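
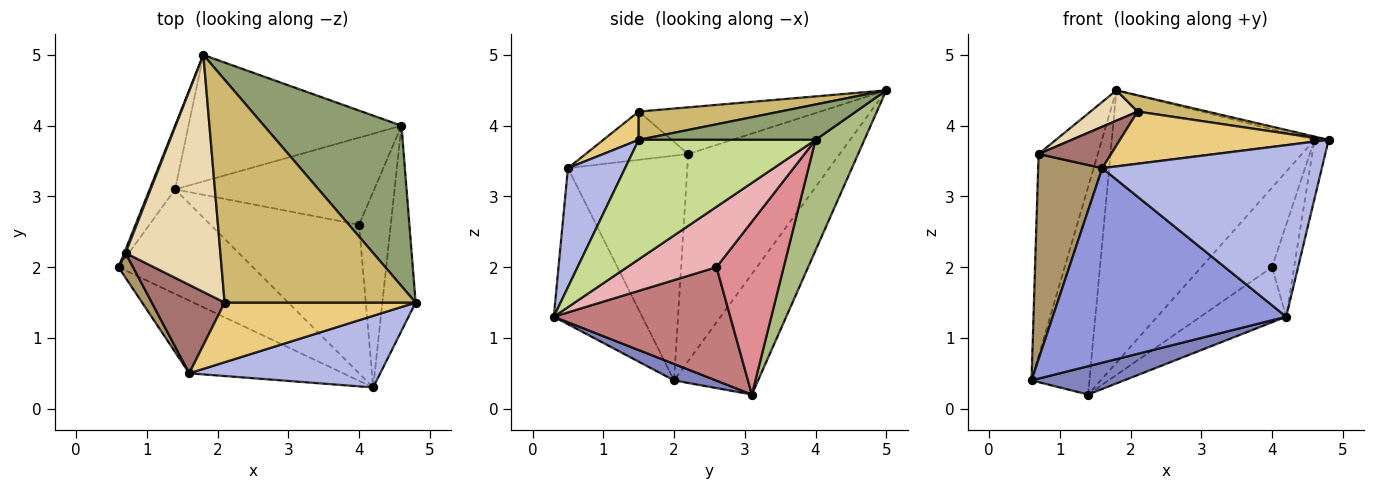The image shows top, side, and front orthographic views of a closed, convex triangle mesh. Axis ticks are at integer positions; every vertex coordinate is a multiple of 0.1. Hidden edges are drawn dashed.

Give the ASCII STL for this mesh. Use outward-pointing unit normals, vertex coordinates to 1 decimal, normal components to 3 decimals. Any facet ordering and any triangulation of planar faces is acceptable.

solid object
 facet normal -0.811 0.559 -0.171
  outer loop
   vertex 1.4 3.1 0.2
   vertex 0.6 2.0 0.4
   vertex 1.8 5.0 4.5
  endloop
 endfacet
 facet normal 0.117 -0.259 -0.959
  outer loop
   vertex 4.2 0.3 1.3
   vertex 0.6 2.0 0.4
   vertex 1.4 3.1 0.2
  endloop
 endfacet
 facet normal -0.334 -0.883 -0.330
  outer loop
   vertex 4.2 0.3 1.3
   vertex 1.6 0.5 3.4
   vertex 0.6 2.0 0.4
  endloop
 endfacet
 facet normal 0.234 -0.897 0.375
  outer loop
   vertex 4.2 0.3 1.3
   vertex 4.8 1.5 3.8
   vertex 1.6 0.5 3.4
  endloop
 endfacet
 facet normal 0.249 0.020 0.968
  outer loop
   vertex 4.6 4.0 3.8
   vertex 1.8 5.0 4.5
   vertex 4.8 1.5 3.8
  endloop
 endfacet
 facet normal 0.214 0.886 -0.411
  outer loop
   vertex 4.6 4.0 3.8
   vertex 1.4 3.1 0.2
   vertex 1.8 5.0 4.5
  endloop
 endfacet
 facet normal 0.961 0.077 -0.267
  outer loop
   vertex 4.6 4.0 3.8
   vertex 4.8 1.5 3.8
   vertex 4.2 0.3 1.3
  endloop
 endfacet
 facet normal -0.931 0.364 0.006
  outer loop
   vertex 0.7 2.2 3.6
   vertex 1.8 5.0 4.5
   vertex 0.6 2.0 0.4
  endloop
 endfacet
 facet normal -0.880 -0.472 0.057
  outer loop
   vertex 0.7 2.2 3.6
   vertex 0.6 2.0 0.4
   vertex 1.6 0.5 3.4
  endloop
 endfacet
 facet normal 0.146 -0.072 0.987
  outer loop
   vertex 2.1 1.5 4.2
   vertex 4.8 1.5 3.8
   vertex 1.8 5.0 4.5
  endloop
 endfacet
 facet normal 0.111 -0.654 0.748
  outer loop
   vertex 2.1 1.5 4.2
   vertex 1.6 0.5 3.4
   vertex 4.8 1.5 3.8
  endloop
 endfacet
 facet normal -0.439 -0.114 0.891
  outer loop
   vertex 2.1 1.5 4.2
   vertex 1.8 5.0 4.5
   vertex 0.7 2.2 3.6
  endloop
 endfacet
 facet normal -0.515 -0.364 0.776
  outer loop
   vertex 2.1 1.5 4.2
   vertex 0.7 2.2 3.6
   vertex 1.6 0.5 3.4
  endloop
 endfacet
 facet normal 0.582 0.283 -0.762
  outer loop
   vertex 4.0 2.6 2.0
   vertex 4.2 0.3 1.3
   vertex 1.4 3.1 0.2
  endloop
 endfacet
 facet normal 0.540 0.568 -0.622
  outer loop
   vertex 4.0 2.6 2.0
   vertex 1.4 3.1 0.2
   vertex 4.6 4.0 3.8
  endloop
 endfacet
 facet normal 0.865 0.213 -0.454
  outer loop
   vertex 4.0 2.6 2.0
   vertex 4.6 4.0 3.8
   vertex 4.2 0.3 1.3
  endloop
 endfacet
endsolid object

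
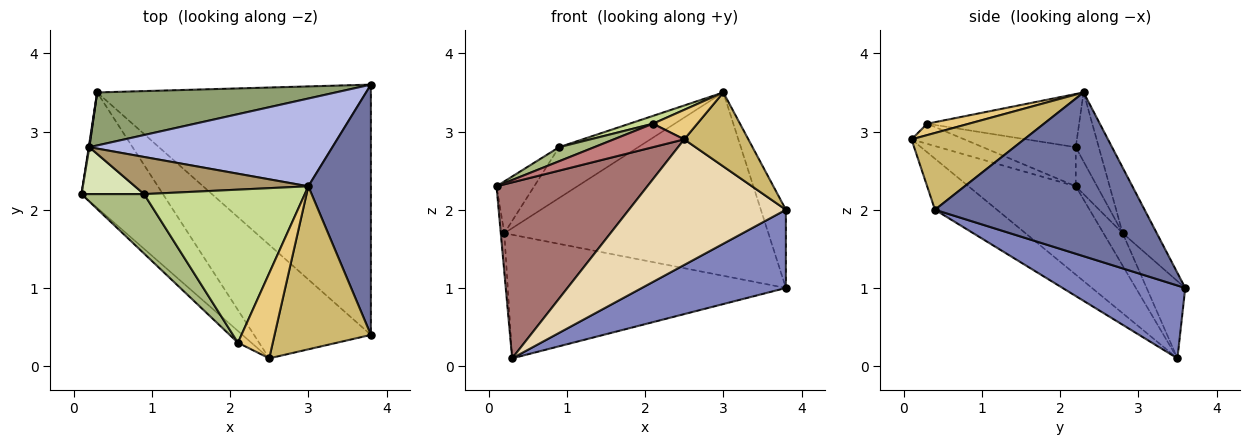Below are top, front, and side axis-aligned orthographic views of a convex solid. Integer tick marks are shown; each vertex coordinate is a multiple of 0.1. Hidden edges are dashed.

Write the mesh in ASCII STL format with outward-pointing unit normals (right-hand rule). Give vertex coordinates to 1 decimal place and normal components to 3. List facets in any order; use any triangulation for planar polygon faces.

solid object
 facet normal 0.928 0.111 0.355
  outer loop
   vertex 3.0 2.3 3.5
   vertex 3.8 0.4 2.0
   vertex 3.8 3.6 1.0
  endloop
 endfacet
 facet normal 0.246 -0.289 -0.925
  outer loop
   vertex 0.3 3.5 0.1
   vertex 3.8 3.6 1.0
   vertex 3.8 0.4 2.0
  endloop
 endfacet
 facet normal -0.983 0.182 0.018
  outer loop
   vertex 0.2 2.8 1.7
   vertex 0.3 3.5 0.1
   vertex 0.1 2.2 2.3
  endloop
 endfacet
 facet normal -0.116 0.896 0.429
  outer loop
   vertex 0.2 2.8 1.7
   vertex 3.0 2.3 3.5
   vertex 3.8 3.6 1.0
  endloop
 endfacet
 facet normal -0.127 0.912 0.391
  outer loop
   vertex 0.2 2.8 1.7
   vertex 3.8 3.6 1.0
   vertex 0.3 3.5 0.1
  endloop
 endfacet
 facet normal -0.520 -0.197 0.831
  outer loop
   vertex 0.9 2.2 2.8
   vertex 0.1 2.2 2.3
   vertex 2.1 0.3 3.1
  endloop
 endfacet
 facet normal -0.314 -0.048 0.948
  outer loop
   vertex 0.9 2.2 2.8
   vertex 2.1 0.3 3.1
   vertex 3.0 2.3 3.5
  endloop
 endfacet
 facet normal -0.387 0.683 0.619
  outer loop
   vertex 0.9 2.2 2.8
   vertex 0.2 2.8 1.7
   vertex 0.1 2.2 2.3
  endloop
 endfacet
 facet normal -0.229 0.786 0.574
  outer loop
   vertex 0.9 2.2 2.8
   vertex 3.0 2.3 3.5
   vertex 0.2 2.8 1.7
  endloop
 endfacet
 facet normal 0.587 -0.334 0.737
  outer loop
   vertex 2.5 0.1 2.9
   vertex 3.8 0.4 2.0
   vertex 3.0 2.3 3.5
  endloop
 endfacet
 facet normal 0.295 -0.313 0.903
  outer loop
   vertex 2.5 0.1 2.9
   vertex 3.0 2.3 3.5
   vertex 2.1 0.3 3.1
  endloop
 endfacet
 facet normal -0.281 -0.712 -0.644
  outer loop
   vertex 2.5 0.1 2.9
   vertex 0.3 3.5 0.1
   vertex 3.8 0.4 2.0
  endloop
 endfacet
 facet normal -0.511 -0.719 -0.471
  outer loop
   vertex 2.5 0.1 2.9
   vertex 0.1 2.2 2.3
   vertex 0.3 3.5 0.1
  endloop
 endfacet
 facet normal -0.557 -0.743 -0.371
  outer loop
   vertex 2.5 0.1 2.9
   vertex 2.1 0.3 3.1
   vertex 0.1 2.2 2.3
  endloop
 endfacet
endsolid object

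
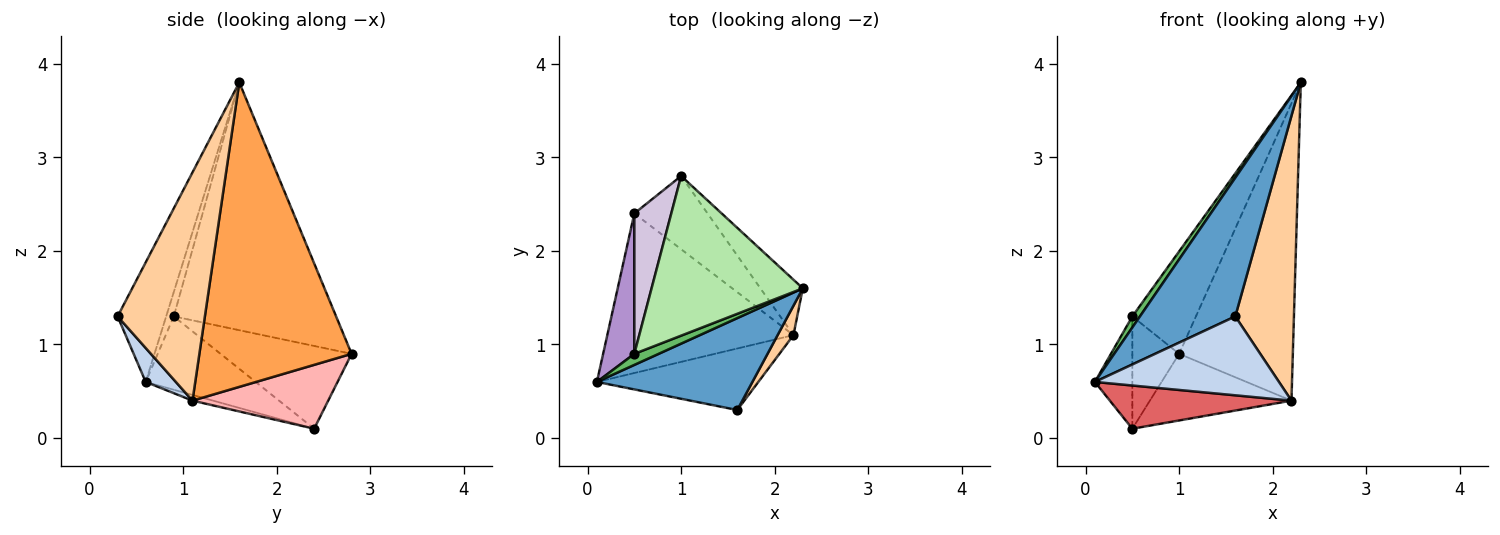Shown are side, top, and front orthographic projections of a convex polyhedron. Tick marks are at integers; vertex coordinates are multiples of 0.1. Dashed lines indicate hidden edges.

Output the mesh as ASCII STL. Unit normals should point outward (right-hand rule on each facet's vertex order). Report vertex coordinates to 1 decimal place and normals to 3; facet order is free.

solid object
 facet normal -0.391 -0.767 0.508
  outer loop
   vertex 1.6 0.3 1.3
   vertex 2.3 1.6 3.8
   vertex 0.1 0.6 0.6
  endloop
 endfacet
 facet normal 0.128 -0.782 -0.610
  outer loop
   vertex 2.2 1.1 0.4
   vertex 1.6 0.3 1.3
   vertex 0.1 0.6 0.6
  endloop
 endfacet
 facet normal 0.796 0.595 -0.111
  outer loop
   vertex 2.2 1.1 0.4
   vertex 1.0 2.8 0.9
   vertex 2.3 1.6 3.8
  endloop
 endfacet
 facet normal 0.829 -0.557 0.058
  outer loop
   vertex 2.2 1.1 0.4
   vertex 2.3 1.6 3.8
   vertex 1.6 0.3 1.3
  endloop
 endfacet
 facet normal -0.577 -0.577 0.577
  outer loop
   vertex 0.5 0.9 1.3
   vertex 0.1 0.6 0.6
   vertex 2.3 1.6 3.8
  endloop
 endfacet
 facet normal -0.810 0.317 0.494
  outer loop
   vertex 0.5 0.9 1.3
   vertex 2.3 1.6 3.8
   vertex 1.0 2.8 0.9
  endloop
 endfacet
 facet normal -0.030 -0.261 -0.965
  outer loop
   vertex 0.5 2.4 0.1
   vertex 2.2 1.1 0.4
   vertex 0.1 0.6 0.6
  endloop
 endfacet
 facet normal 0.542 0.565 -0.622
  outer loop
   vertex 0.5 2.4 0.1
   vertex 1.0 2.8 0.9
   vertex 2.2 1.1 0.4
  endloop
 endfacet
 facet normal -0.878 0.299 0.374
  outer loop
   vertex 0.5 2.4 0.1
   vertex 0.1 0.6 0.6
   vertex 0.5 0.9 1.3
  endloop
 endfacet
 facet normal -0.868 0.310 0.388
  outer loop
   vertex 0.5 2.4 0.1
   vertex 0.5 0.9 1.3
   vertex 1.0 2.8 0.9
  endloop
 endfacet
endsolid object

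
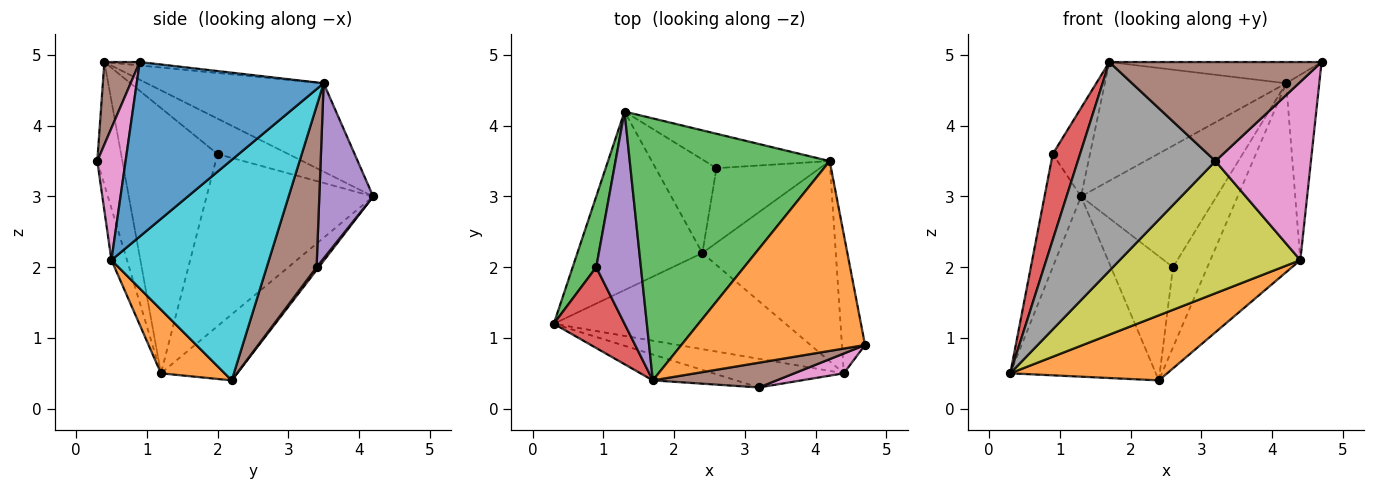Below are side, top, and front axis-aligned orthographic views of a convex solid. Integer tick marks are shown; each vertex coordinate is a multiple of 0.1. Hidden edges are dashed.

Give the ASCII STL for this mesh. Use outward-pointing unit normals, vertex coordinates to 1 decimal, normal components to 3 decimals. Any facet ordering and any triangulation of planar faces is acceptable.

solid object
 facet normal -0.348 0.666 -0.660
  outer loop
   vertex 2.4 2.2 0.4
   vertex 0.3 1.2 0.5
   vertex 1.3 4.2 3.0
  endloop
 endfacet
 facet normal 0.222 -0.547 -0.808
  outer loop
   vertex 4.4 0.5 2.1
   vertex 0.3 1.2 0.5
   vertex 2.4 2.2 0.4
  endloop
 endfacet
 facet normal -0.968 0.212 0.133
  outer loop
   vertex 0.9 2.0 3.6
   vertex 1.3 4.2 3.0
   vertex 0.3 1.2 0.5
  endloop
 endfacet
 facet normal -0.932 -0.264 0.249
  outer loop
   vertex 0.9 2.0 3.6
   vertex 0.3 1.2 0.5
   vertex 1.7 0.4 4.9
  endloop
 endfacet
 facet normal -0.590 0.311 0.745
  outer loop
   vertex 0.9 2.0 3.6
   vertex 1.7 0.4 4.9
   vertex 1.3 4.2 3.0
  endloop
 endfacet
 facet normal 0.160 -0.958 0.239
  outer loop
   vertex 3.2 0.3 3.5
   vertex 4.7 0.9 4.9
   vertex 1.7 0.4 4.9
  endloop
 endfacet
 facet normal 0.282 -0.953 0.106
  outer loop
   vertex 3.2 0.3 3.5
   vertex 4.4 0.5 2.1
   vertex 4.7 0.9 4.9
  endloop
 endfacet
 facet normal -0.178 -0.977 -0.121
  outer loop
   vertex 3.2 0.3 3.5
   vertex 1.7 0.4 4.9
   vertex 0.3 1.2 0.5
  endloop
 endfacet
 facet normal -0.084 -0.974 -0.211
  outer loop
   vertex 3.2 0.3 3.5
   vertex 0.3 1.2 0.5
   vertex 4.4 0.5 2.1
  endloop
 endfacet
 facet normal 0.769 0.439 -0.465
  outer loop
   vertex 4.2 3.5 4.6
   vertex 4.4 0.5 2.1
   vertex 2.4 2.2 0.4
  endloop
 endfacet
 facet normal 0.976 0.173 -0.129
  outer loop
   vertex 4.2 3.5 4.6
   vertex 4.7 0.9 4.9
   vertex 4.4 0.5 2.1
  endloop
 endfacet
 facet normal -0.019 0.111 0.994
  outer loop
   vertex 4.2 3.5 4.6
   vertex 1.7 0.4 4.9
   vertex 4.7 0.9 4.9
  endloop
 endfacet
 facet normal -0.374 0.383 0.845
  outer loop
   vertex 4.2 3.5 4.6
   vertex 1.3 4.2 3.0
   vertex 1.7 0.4 4.9
  endloop
 endfacet
 facet normal 0.028 0.798 -0.602
  outer loop
   vertex 2.6 3.4 2.0
   vertex 2.4 2.2 0.4
   vertex 1.3 4.2 3.0
  endloop
 endfacet
 facet normal 0.357 0.899 -0.254
  outer loop
   vertex 2.6 3.4 2.0
   vertex 1.3 4.2 3.0
   vertex 4.2 3.5 4.6
  endloop
 endfacet
 facet normal 0.728 0.502 -0.467
  outer loop
   vertex 2.6 3.4 2.0
   vertex 4.2 3.5 4.6
   vertex 2.4 2.2 0.4
  endloop
 endfacet
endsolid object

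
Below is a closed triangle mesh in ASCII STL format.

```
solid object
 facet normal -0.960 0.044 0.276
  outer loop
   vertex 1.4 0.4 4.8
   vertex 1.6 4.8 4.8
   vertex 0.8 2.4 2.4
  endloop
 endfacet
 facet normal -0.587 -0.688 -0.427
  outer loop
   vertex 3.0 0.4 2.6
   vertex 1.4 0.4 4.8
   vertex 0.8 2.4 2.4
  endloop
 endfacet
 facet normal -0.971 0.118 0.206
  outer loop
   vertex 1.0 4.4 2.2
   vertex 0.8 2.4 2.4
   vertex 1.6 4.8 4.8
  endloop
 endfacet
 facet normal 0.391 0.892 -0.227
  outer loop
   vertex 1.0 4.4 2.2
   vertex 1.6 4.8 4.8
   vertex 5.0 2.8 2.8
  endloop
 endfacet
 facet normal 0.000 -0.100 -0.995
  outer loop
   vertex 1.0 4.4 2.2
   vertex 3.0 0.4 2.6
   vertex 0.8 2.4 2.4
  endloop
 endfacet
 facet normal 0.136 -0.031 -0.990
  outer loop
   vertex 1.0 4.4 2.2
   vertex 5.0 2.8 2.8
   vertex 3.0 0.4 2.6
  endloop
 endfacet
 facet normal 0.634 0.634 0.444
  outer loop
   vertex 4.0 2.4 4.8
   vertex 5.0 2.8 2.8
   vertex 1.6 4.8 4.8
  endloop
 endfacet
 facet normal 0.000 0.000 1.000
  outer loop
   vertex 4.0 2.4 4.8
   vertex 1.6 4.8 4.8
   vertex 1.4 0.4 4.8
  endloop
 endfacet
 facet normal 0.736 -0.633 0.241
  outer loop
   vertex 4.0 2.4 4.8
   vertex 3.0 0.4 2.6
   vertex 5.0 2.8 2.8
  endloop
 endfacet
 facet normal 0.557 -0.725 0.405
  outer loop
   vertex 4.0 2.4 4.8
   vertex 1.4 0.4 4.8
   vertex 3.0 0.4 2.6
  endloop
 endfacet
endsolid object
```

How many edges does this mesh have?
15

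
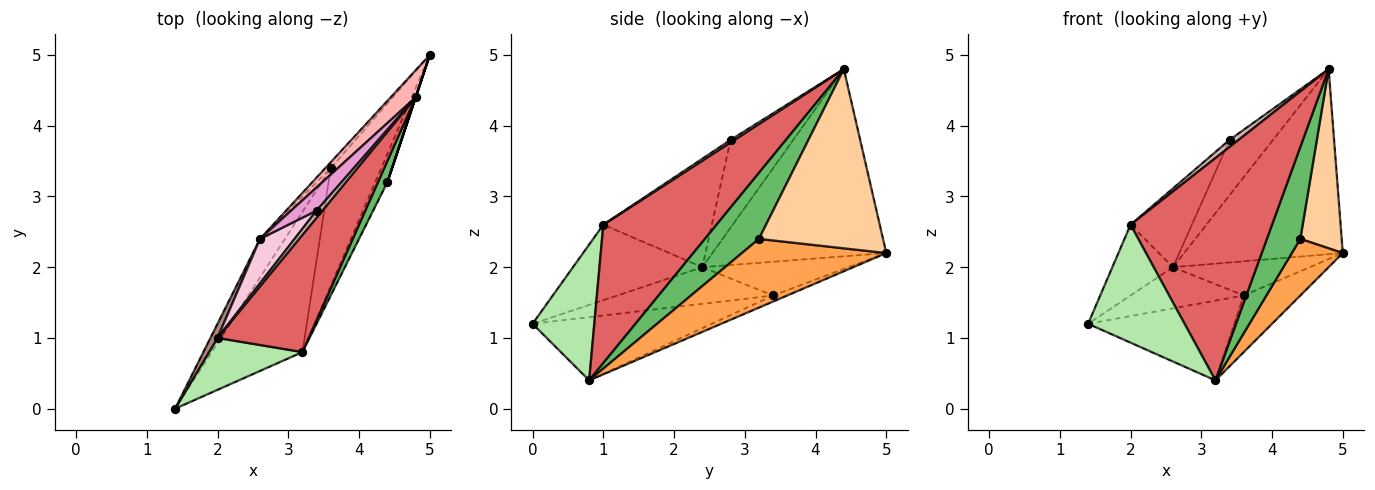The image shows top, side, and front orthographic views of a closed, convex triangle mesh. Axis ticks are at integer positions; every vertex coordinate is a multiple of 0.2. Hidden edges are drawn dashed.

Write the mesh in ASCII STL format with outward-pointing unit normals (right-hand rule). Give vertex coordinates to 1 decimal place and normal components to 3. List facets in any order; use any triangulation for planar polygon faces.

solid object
 facet normal -0.518 0.423 -0.743
  outer loop
   vertex 3.6 3.4 1.6
   vertex 3.2 0.8 0.4
   vertex 1.4 0.0 1.2
  endloop
 endfacet
 facet normal -0.108 0.430 -0.896
  outer loop
   vertex 3.6 3.4 1.6
   vertex 5.0 5.0 2.2
   vertex 3.2 0.8 0.4
  endloop
 endfacet
 facet normal 0.930 -0.328 -0.164
  outer loop
   vertex 4.4 3.2 2.4
   vertex 3.2 0.8 0.4
   vertex 5.0 5.0 2.2
  endloop
 endfacet
 facet normal 0.949 -0.316 0.000
  outer loop
   vertex 4.4 3.2 2.4
   vertex 5.0 5.0 2.2
   vertex 4.8 4.4 4.8
  endloop
 endfacet
 facet normal 0.844 -0.523 0.121
  outer loop
   vertex 4.4 3.2 2.4
   vertex 4.8 4.4 4.8
   vertex 3.2 0.8 0.4
  endloop
 endfacet
 facet normal 0.505 -0.790 0.348
  outer loop
   vertex 2.0 1.0 2.6
   vertex 1.4 0.0 1.2
   vertex 3.2 0.8 0.4
  endloop
 endfacet
 facet normal 0.578 -0.722 0.381
  outer loop
   vertex 2.0 1.0 2.6
   vertex 3.2 0.8 0.4
   vertex 4.8 4.4 4.8
  endloop
 endfacet
 facet normal -0.735 0.671 0.098
  outer loop
   vertex 2.6 2.4 2.0
   vertex 4.8 4.4 4.8
   vertex 5.0 5.0 2.2
  endloop
 endfacet
 facet normal -0.725 0.678 -0.117
  outer loop
   vertex 2.6 2.4 2.0
   vertex 5.0 5.0 2.2
   vertex 3.6 3.4 1.6
  endloop
 endfacet
 facet normal -0.708 0.515 -0.483
  outer loop
   vertex 2.6 2.4 2.0
   vertex 3.6 3.4 1.6
   vertex 1.4 0.0 1.2
  endloop
 endfacet
 facet normal -0.902 0.423 0.085
  outer loop
   vertex 2.6 2.4 2.0
   vertex 1.4 0.0 1.2
   vertex 2.0 1.0 2.6
  endloop
 endfacet
 facet normal 0.290 -0.677 0.677
  outer loop
   vertex 3.4 2.8 3.8
   vertex 2.0 1.0 2.6
   vertex 4.8 4.4 4.8
  endloop
 endfacet
 facet normal -0.799 0.554 0.232
  outer loop
   vertex 3.4 2.8 3.8
   vertex 4.8 4.4 4.8
   vertex 2.6 2.4 2.0
  endloop
 endfacet
 facet normal -0.839 0.474 0.267
  outer loop
   vertex 3.4 2.8 3.8
   vertex 2.6 2.4 2.0
   vertex 2.0 1.0 2.6
  endloop
 endfacet
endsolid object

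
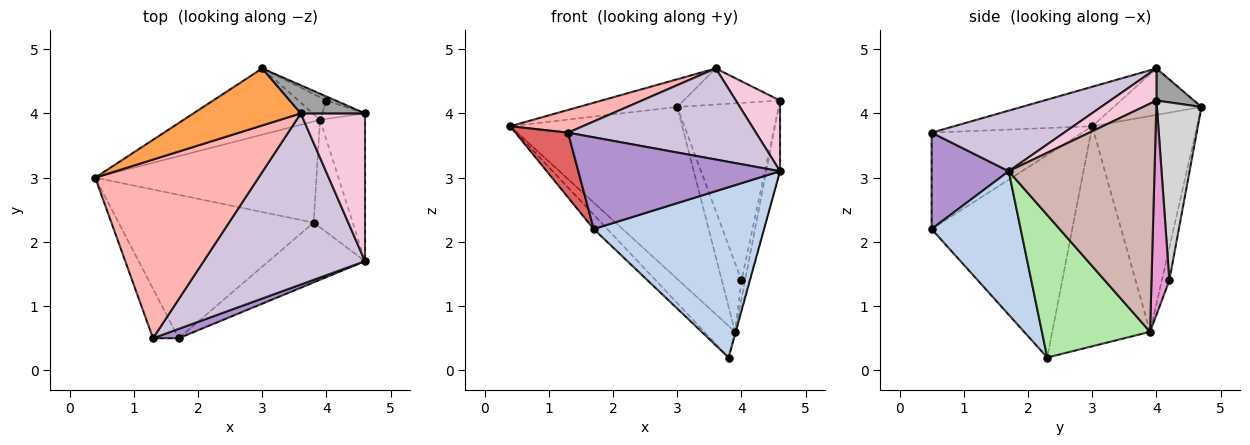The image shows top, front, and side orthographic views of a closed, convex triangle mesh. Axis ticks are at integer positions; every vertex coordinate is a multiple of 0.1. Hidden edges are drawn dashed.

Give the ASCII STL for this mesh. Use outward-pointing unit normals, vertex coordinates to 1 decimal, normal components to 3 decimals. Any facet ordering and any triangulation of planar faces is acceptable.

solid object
 facet normal -0.719 0.069 -0.692
  outer loop
   vertex 1.7 0.5 2.2
   vertex 0.4 3.0 3.8
   vertex 3.8 2.3 0.2
  endloop
 endfacet
 facet normal 0.442 -0.846 -0.297
  outer loop
   vertex 1.7 0.5 2.2
   vertex 3.8 2.3 0.2
   vertex 4.6 1.7 3.1
  endloop
 endfacet
 facet normal -0.363 0.407 0.838
  outer loop
   vertex 3.6 4.0 4.7
   vertex 3.0 4.7 4.1
   vertex 0.4 3.0 3.8
  endloop
 endfacet
 facet normal -0.494 0.811 -0.313
  outer loop
   vertex 3.9 3.9 0.6
   vertex 0.4 3.0 3.8
   vertex 3.0 4.7 4.1
  endloop
 endfacet
 facet normal -0.689 0.216 -0.692
  outer loop
   vertex 3.9 3.9 0.6
   vertex 3.8 2.3 0.2
   vertex 0.4 3.0 3.8
  endloop
 endfacet
 facet normal 0.964 0.006 -0.265
  outer loop
   vertex 3.9 3.9 0.6
   vertex 4.6 1.7 3.1
   vertex 3.8 2.3 0.2
  endloop
 endfacet
 facet normal -0.915 -0.320 -0.244
  outer loop
   vertex 1.3 0.5 3.7
   vertex 0.4 3.0 3.8
   vertex 1.7 0.5 2.2
  endloop
 endfacet
 facet normal -0.233 -0.122 0.965
  outer loop
   vertex 1.3 0.5 3.7
   vertex 3.6 4.0 4.7
   vertex 0.4 3.0 3.8
  endloop
 endfacet
 facet normal 0.355 -0.930 0.095
  outer loop
   vertex 1.3 0.5 3.7
   vertex 1.7 0.5 2.2
   vertex 4.6 1.7 3.1
  endloop
 endfacet
 facet normal 0.315 -0.446 0.838
  outer loop
   vertex 1.3 0.5 3.7
   vertex 4.6 1.7 3.1
   vertex 3.6 4.0 4.7
  endloop
 endfacet
 facet normal -0.342 0.893 -0.292
  outer loop
   vertex 4.0 4.2 1.4
   vertex 3.9 3.9 0.6
   vertex 3.0 4.7 4.1
  endloop
 endfacet
 facet normal 0.977 0.092 -0.193
  outer loop
   vertex 4.6 4.0 4.2
   vertex 4.6 1.7 3.1
   vertex 3.9 3.9 0.6
  endloop
 endfacet
 facet normal 0.962 0.192 -0.192
  outer loop
   vertex 4.6 4.0 4.2
   vertex 3.9 3.9 0.6
   vertex 4.0 4.2 1.4
  endloop
 endfacet
 facet normal 0.411 -0.393 0.822
  outer loop
   vertex 4.6 4.0 4.2
   vertex 3.6 4.0 4.7
   vertex 4.6 1.7 3.1
  endloop
 endfacet
 facet normal 0.293 0.755 0.587
  outer loop
   vertex 4.6 4.0 4.2
   vertex 3.0 4.7 4.1
   vertex 3.6 4.0 4.7
  endloop
 endfacet
 facet normal 0.402 0.915 -0.021
  outer loop
   vertex 4.6 4.0 4.2
   vertex 4.0 4.2 1.4
   vertex 3.0 4.7 4.1
  endloop
 endfacet
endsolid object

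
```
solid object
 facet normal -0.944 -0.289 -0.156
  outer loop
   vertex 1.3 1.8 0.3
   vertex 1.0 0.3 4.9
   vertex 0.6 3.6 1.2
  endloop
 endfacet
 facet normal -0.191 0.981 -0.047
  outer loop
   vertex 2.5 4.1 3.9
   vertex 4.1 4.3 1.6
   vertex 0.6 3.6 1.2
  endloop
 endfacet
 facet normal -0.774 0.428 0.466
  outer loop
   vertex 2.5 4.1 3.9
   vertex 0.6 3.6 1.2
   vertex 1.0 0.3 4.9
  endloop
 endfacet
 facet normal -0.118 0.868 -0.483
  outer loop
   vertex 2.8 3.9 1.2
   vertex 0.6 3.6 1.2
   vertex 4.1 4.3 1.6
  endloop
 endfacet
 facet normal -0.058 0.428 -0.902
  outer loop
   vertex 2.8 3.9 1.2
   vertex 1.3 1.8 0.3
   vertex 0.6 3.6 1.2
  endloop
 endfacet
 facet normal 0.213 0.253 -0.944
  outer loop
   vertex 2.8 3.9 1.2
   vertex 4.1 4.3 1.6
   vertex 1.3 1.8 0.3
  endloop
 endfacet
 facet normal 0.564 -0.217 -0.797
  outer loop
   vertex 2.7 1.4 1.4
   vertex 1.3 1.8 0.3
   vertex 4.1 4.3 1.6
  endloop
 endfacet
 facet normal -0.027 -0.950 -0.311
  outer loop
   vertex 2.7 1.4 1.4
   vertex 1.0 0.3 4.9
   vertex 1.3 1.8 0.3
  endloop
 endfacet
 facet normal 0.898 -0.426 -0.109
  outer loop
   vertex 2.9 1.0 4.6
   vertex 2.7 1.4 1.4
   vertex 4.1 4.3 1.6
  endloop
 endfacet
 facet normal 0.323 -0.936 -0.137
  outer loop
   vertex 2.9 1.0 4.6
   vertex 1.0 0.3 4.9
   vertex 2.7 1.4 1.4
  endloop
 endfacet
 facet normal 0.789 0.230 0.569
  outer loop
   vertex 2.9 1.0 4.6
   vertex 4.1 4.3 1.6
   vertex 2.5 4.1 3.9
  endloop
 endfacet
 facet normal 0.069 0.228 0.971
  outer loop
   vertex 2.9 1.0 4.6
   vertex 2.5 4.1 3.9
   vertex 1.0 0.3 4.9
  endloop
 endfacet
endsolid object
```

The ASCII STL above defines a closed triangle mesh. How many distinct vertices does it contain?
8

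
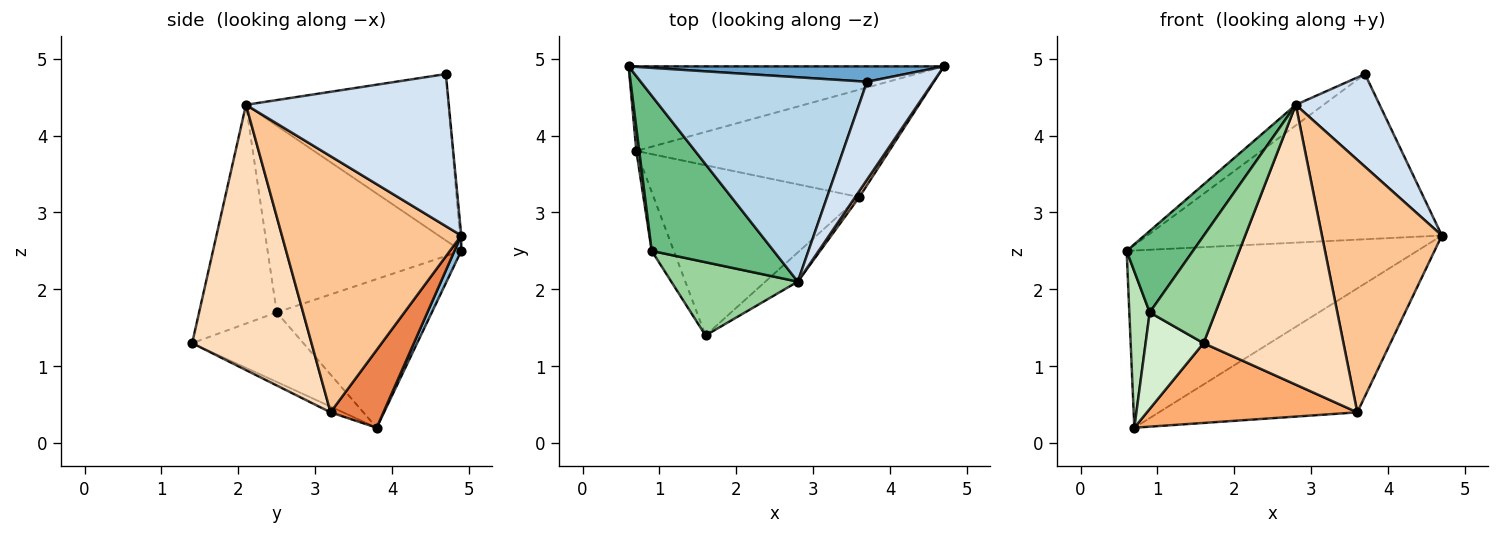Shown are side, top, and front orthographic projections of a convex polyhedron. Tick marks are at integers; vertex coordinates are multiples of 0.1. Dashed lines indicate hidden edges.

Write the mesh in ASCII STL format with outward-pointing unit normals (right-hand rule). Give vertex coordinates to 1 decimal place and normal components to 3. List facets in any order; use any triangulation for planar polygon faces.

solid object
 facet normal -0.005 0.996 0.093
  outer loop
   vertex 3.7 4.7 4.8
   vertex 4.7 4.9 2.7
   vertex 0.6 4.9 2.5
  endloop
 endfacet
 facet normal 0.021 0.902 -0.431
  outer loop
   vertex 0.7 3.8 0.2
   vertex 0.6 4.9 2.5
   vertex 4.7 4.9 2.7
  endloop
 endfacet
 facet normal -0.591 0.081 0.803
  outer loop
   vertex 2.8 2.1 4.4
   vertex 3.7 4.7 4.8
   vertex 0.6 4.9 2.5
  endloop
 endfacet
 facet normal 0.857 -0.354 0.374
  outer loop
   vertex 2.8 2.1 4.4
   vertex 4.7 4.9 2.7
   vertex 3.7 4.7 4.8
  endloop
 endfacet
 facet normal 0.198 0.741 -0.642
  outer loop
   vertex 3.6 3.2 0.4
   vertex 0.7 3.8 0.2
   vertex 4.7 4.9 2.7
  endloop
 endfacet
 facet normal -0.025 -0.424 -0.905
  outer loop
   vertex 3.6 3.2 0.4
   vertex 1.6 1.4 1.3
   vertex 0.7 3.8 0.2
  endloop
 endfacet
 facet normal 0.831 -0.556 0.013
  outer loop
   vertex 3.6 3.2 0.4
   vertex 4.7 4.9 2.7
   vertex 2.8 2.1 4.4
  endloop
 endfacet
 facet normal 0.647 -0.758 -0.079
  outer loop
   vertex 3.6 3.2 0.4
   vertex 2.8 2.1 4.4
   vertex 1.6 1.4 1.3
  endloop
 endfacet
 facet normal -0.805 -0.276 0.526
  outer loop
   vertex 0.9 2.5 1.7
   vertex 2.8 2.1 4.4
   vertex 0.6 4.9 2.5
  endloop
 endfacet
 facet normal -0.698 -0.591 0.404
  outer loop
   vertex 0.9 2.5 1.7
   vertex 1.6 1.4 1.3
   vertex 2.8 2.1 4.4
  endloop
 endfacet
 facet normal -0.991 -0.130 0.019
  outer loop
   vertex 0.9 2.5 1.7
   vertex 0.6 4.9 2.5
   vertex 0.7 3.8 0.2
  endloop
 endfacet
 facet normal -0.854 -0.445 -0.271
  outer loop
   vertex 0.9 2.5 1.7
   vertex 0.7 3.8 0.2
   vertex 1.6 1.4 1.3
  endloop
 endfacet
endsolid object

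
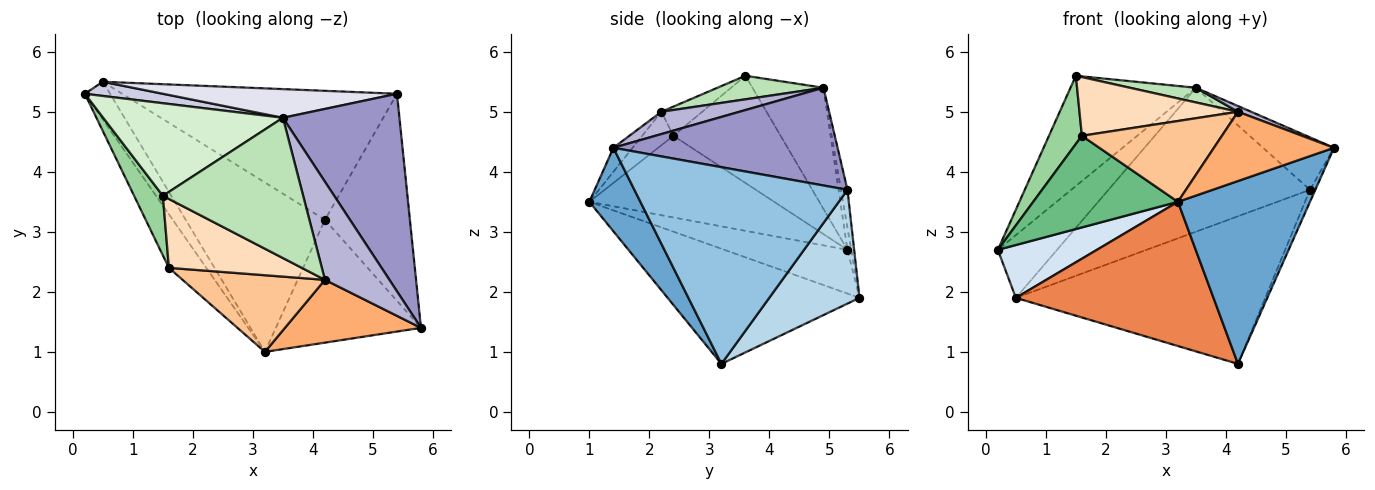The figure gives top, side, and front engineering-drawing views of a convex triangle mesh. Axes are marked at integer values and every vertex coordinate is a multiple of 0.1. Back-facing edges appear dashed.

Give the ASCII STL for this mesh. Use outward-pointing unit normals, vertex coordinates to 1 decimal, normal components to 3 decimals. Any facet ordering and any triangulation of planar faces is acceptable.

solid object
 facet normal 0.305 -0.790 -0.531
  outer loop
   vertex 4.2 3.2 0.8
   vertex 5.8 1.4 4.4
   vertex 3.2 1.0 3.5
  endloop
 endfacet
 facet normal 0.918 0.023 -0.396
  outer loop
   vertex 5.4 5.3 3.7
   vertex 5.8 1.4 4.4
   vertex 4.2 3.2 0.8
  endloop
 endfacet
 facet normal 0.263 0.727 -0.635
  outer loop
   vertex 0.5 5.5 1.9
   vertex 5.4 5.3 3.7
   vertex 4.2 3.2 0.8
  endloop
 endfacet
 facet normal -0.711 -0.572 -0.410
  outer loop
   vertex 0.5 5.5 1.9
   vertex 3.2 1.0 3.5
   vertex 0.2 5.3 2.7
  endloop
 endfacet
 facet normal -0.533 -0.549 -0.644
  outer loop
   vertex 0.5 5.5 1.9
   vertex 4.2 3.2 0.8
   vertex 3.2 1.0 3.5
  endloop
 endfacet
 facet normal -0.118 -0.736 0.667
  outer loop
   vertex 4.2 2.2 5.0
   vertex 3.2 1.0 3.5
   vertex 5.8 1.4 4.4
  endloop
 endfacet
 facet normal -0.160 -0.716 0.679
  outer loop
   vertex 1.6 2.4 4.6
   vertex 3.2 1.0 3.5
   vertex 4.2 2.2 5.0
  endloop
 endfacet
 facet normal -0.165 -0.640 0.751
  outer loop
   vertex 1.6 2.4 4.6
   vertex 4.2 2.2 5.0
   vertex 1.5 3.6 5.6
  endloop
 endfacet
 facet normal -0.741 -0.580 -0.339
  outer loop
   vertex 1.6 2.4 4.6
   vertex 0.2 5.3 2.7
   vertex 3.2 1.0 3.5
  endloop
 endfacet
 facet normal -0.926 -0.284 0.248
  outer loop
   vertex 1.6 2.4 4.6
   vertex 1.5 3.6 5.6
   vertex 0.2 5.3 2.7
  endloop
 endfacet
 facet normal 0.165 -0.103 0.981
  outer loop
   vertex 3.5 4.9 5.4
   vertex 1.5 3.6 5.6
   vertex 4.2 2.2 5.0
  endloop
 endfacet
 facet normal -0.398 0.703 0.590
  outer loop
   vertex 3.5 4.9 5.4
   vertex 0.2 5.3 2.7
   vertex 1.5 3.6 5.6
  endloop
 endfacet
 facet normal 0.630 0.199 0.751
  outer loop
   vertex 3.5 4.9 5.4
   vertex 5.8 1.4 4.4
   vertex 5.4 5.3 3.7
  endloop
 endfacet
 facet normal 0.326 -0.055 0.944
  outer loop
   vertex 3.5 4.9 5.4
   vertex 4.2 2.2 5.0
   vertex 5.8 1.4 4.4
  endloop
 endfacet
 facet normal -0.062 0.974 0.220
  outer loop
   vertex 3.5 4.9 5.4
   vertex 0.5 5.5 1.9
   vertex 0.2 5.3 2.7
  endloop
 endfacet
 facet normal -0.032 0.980 0.195
  outer loop
   vertex 3.5 4.9 5.4
   vertex 5.4 5.3 3.7
   vertex 0.5 5.5 1.9
  endloop
 endfacet
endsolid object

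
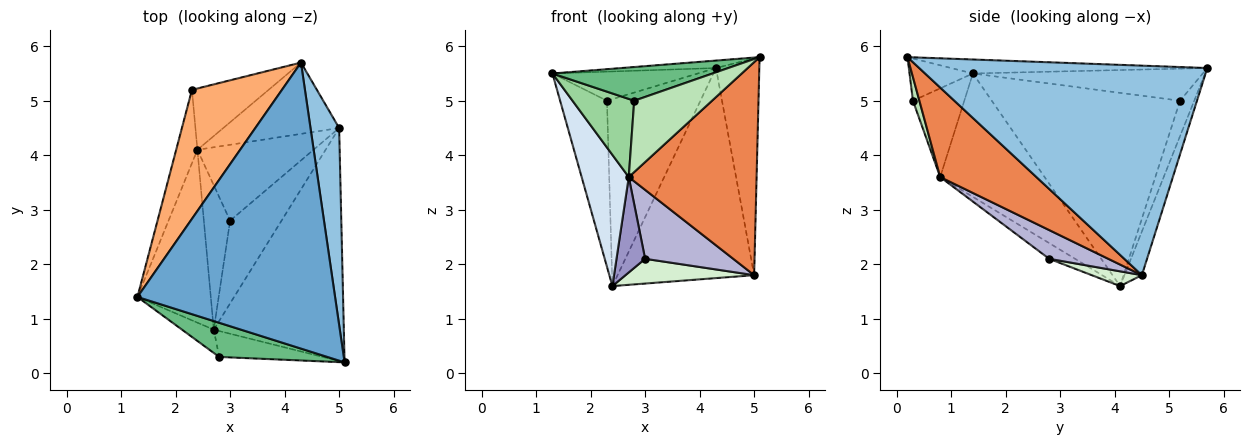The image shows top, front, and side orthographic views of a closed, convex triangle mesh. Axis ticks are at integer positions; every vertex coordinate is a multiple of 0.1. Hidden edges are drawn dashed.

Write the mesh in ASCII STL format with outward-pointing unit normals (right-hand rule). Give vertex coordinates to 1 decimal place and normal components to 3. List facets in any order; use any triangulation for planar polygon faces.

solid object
 facet normal -0.071 0.026 0.997
  outer loop
   vertex 4.3 5.7 5.6
   vertex 1.3 1.4 5.5
   vertex 5.1 0.2 5.8
  endloop
 endfacet
 facet normal 0.980 0.147 0.134
  outer loop
   vertex 5.0 4.5 1.8
   vertex 4.3 5.7 5.6
   vertex 5.1 0.2 5.8
  endloop
 endfacet
 facet normal -0.120 0.940 -0.319
  outer loop
   vertex 5.0 4.5 1.8
   vertex 2.4 4.1 1.6
   vertex 4.3 5.7 5.6
  endloop
 endfacet
 facet normal -0.801 -0.362 -0.476
  outer loop
   vertex 2.7 0.8 3.6
   vertex 1.3 1.4 5.5
   vertex 2.4 4.1 1.6
  endloop
 endfacet
 facet normal 0.453 -0.602 -0.658
  outer loop
   vertex 2.7 0.8 3.6
   vertex 5.0 4.5 1.8
   vertex 5.1 0.2 5.8
  endloop
 endfacet
 facet normal -0.328 0.208 0.921
  outer loop
   vertex 2.3 5.2 5.0
   vertex 1.3 1.4 5.5
   vertex 4.3 5.7 5.6
  endloop
 endfacet
 facet normal -0.965 0.240 -0.106
  outer loop
   vertex 2.3 5.2 5.0
   vertex 2.4 4.1 1.6
   vertex 1.3 1.4 5.5
  endloop
 endfacet
 facet normal -0.143 0.940 -0.308
  outer loop
   vertex 2.3 5.2 5.0
   vertex 4.3 5.7 5.6
   vertex 2.4 4.1 1.6
  endloop
 endfacet
 facet normal -0.268 -0.677 0.686
  outer loop
   vertex 2.8 0.3 5.0
   vertex 5.1 0.2 5.8
   vertex 1.3 1.4 5.5
  endloop
 endfacet
 facet normal -0.624 -0.749 -0.223
  outer loop
   vertex 2.8 0.3 5.0
   vertex 1.3 1.4 5.5
   vertex 2.7 0.8 3.6
  endloop
 endfacet
 facet normal 0.078 -0.937 -0.340
  outer loop
   vertex 2.8 0.3 5.0
   vertex 2.7 0.8 3.6
   vertex 5.1 0.2 5.8
  endloop
 endfacet
 facet normal 0.120 -0.308 -0.944
  outer loop
   vertex 3.0 2.8 2.1
   vertex 2.4 4.1 1.6
   vertex 5.0 4.5 1.8
  endloop
 endfacet
 facet normal -0.446 -0.493 -0.747
  outer loop
   vertex 3.0 2.8 2.1
   vertex 2.7 0.8 3.6
   vertex 2.4 4.1 1.6
  endloop
 endfacet
 facet normal 0.394 -0.589 -0.706
  outer loop
   vertex 3.0 2.8 2.1
   vertex 5.0 4.5 1.8
   vertex 2.7 0.8 3.6
  endloop
 endfacet
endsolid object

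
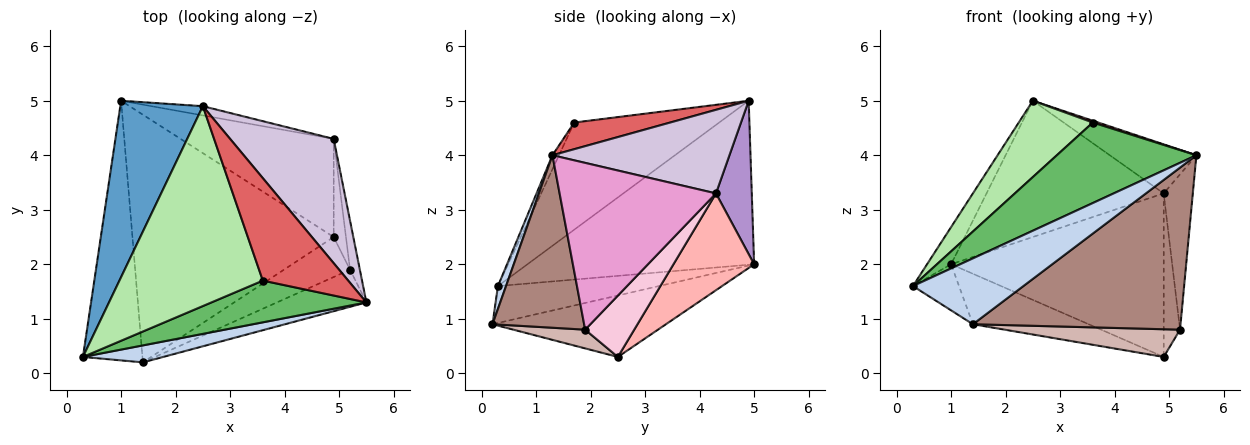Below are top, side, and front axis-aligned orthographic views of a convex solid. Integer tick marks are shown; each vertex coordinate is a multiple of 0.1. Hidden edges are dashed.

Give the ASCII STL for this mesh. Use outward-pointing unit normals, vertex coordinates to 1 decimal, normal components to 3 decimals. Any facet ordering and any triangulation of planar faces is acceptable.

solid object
 facet normal -0.889 0.094 0.448
  outer loop
   vertex 2.5 4.9 5.0
   vertex 1.0 5.0 2.0
   vertex 0.3 0.3 1.6
  endloop
 endfacet
 facet normal 0.071 -0.966 0.249
  outer loop
   vertex 1.4 0.2 0.9
   vertex 5.5 1.3 4.0
   vertex 0.3 0.3 1.6
  endloop
 endfacet
 facet normal -0.521 0.149 -0.840
  outer loop
   vertex 1.4 0.2 0.9
   vertex 0.3 0.3 1.6
   vertex 1.0 5.0 2.0
  endloop
 endfacet
 facet normal -0.287 0.191 -0.939
  outer loop
   vertex 1.4 0.2 0.9
   vertex 1.0 5.0 2.0
   vertex 4.9 2.5 0.3
  endloop
 endfacet
 facet normal -0.042 -0.887 0.460
  outer loop
   vertex 3.6 1.7 4.6
   vertex 0.3 0.3 1.6
   vertex 5.5 1.3 4.0
  endloop
 endfacet
 facet normal -0.572 -0.293 0.766
  outer loop
   vertex 3.6 1.7 4.6
   vertex 2.5 4.9 5.0
   vertex 0.3 0.3 1.6
  endloop
 endfacet
 facet normal 0.298 -0.017 0.954
  outer loop
   vertex 3.6 1.7 4.6
   vertex 5.5 1.3 4.0
   vertex 2.5 4.9 5.0
  endloop
 endfacet
 facet normal 0.309 0.815 -0.489
  outer loop
   vertex 4.9 4.3 3.3
   vertex 4.9 2.5 0.3
   vertex 1.0 5.0 2.0
  endloop
 endfacet
 facet normal 0.198 0.978 -0.066
  outer loop
   vertex 4.9 4.3 3.3
   vertex 1.0 5.0 2.0
   vertex 2.5 4.9 5.0
  endloop
 endfacet
 facet normal 0.600 0.294 0.744
  outer loop
   vertex 4.9 4.3 3.3
   vertex 2.5 4.9 5.0
   vertex 5.5 1.3 4.0
  endloop
 endfacet
 facet normal 0.395 -0.895 -0.205
  outer loop
   vertex 5.2 1.9 0.8
   vertex 5.5 1.3 4.0
   vertex 1.4 0.2 0.9
  endloop
 endfacet
 facet normal 0.227 -0.554 -0.801
  outer loop
   vertex 5.2 1.9 0.8
   vertex 1.4 0.2 0.9
   vertex 4.9 2.5 0.3
  endloop
 endfacet
 facet normal 0.981 0.183 -0.058
  outer loop
   vertex 5.2 1.9 0.8
   vertex 4.9 4.3 3.3
   vertex 5.5 1.3 4.0
  endloop
 endfacet
 facet normal 0.932 0.311 -0.186
  outer loop
   vertex 5.2 1.9 0.8
   vertex 4.9 2.5 0.3
   vertex 4.9 4.3 3.3
  endloop
 endfacet
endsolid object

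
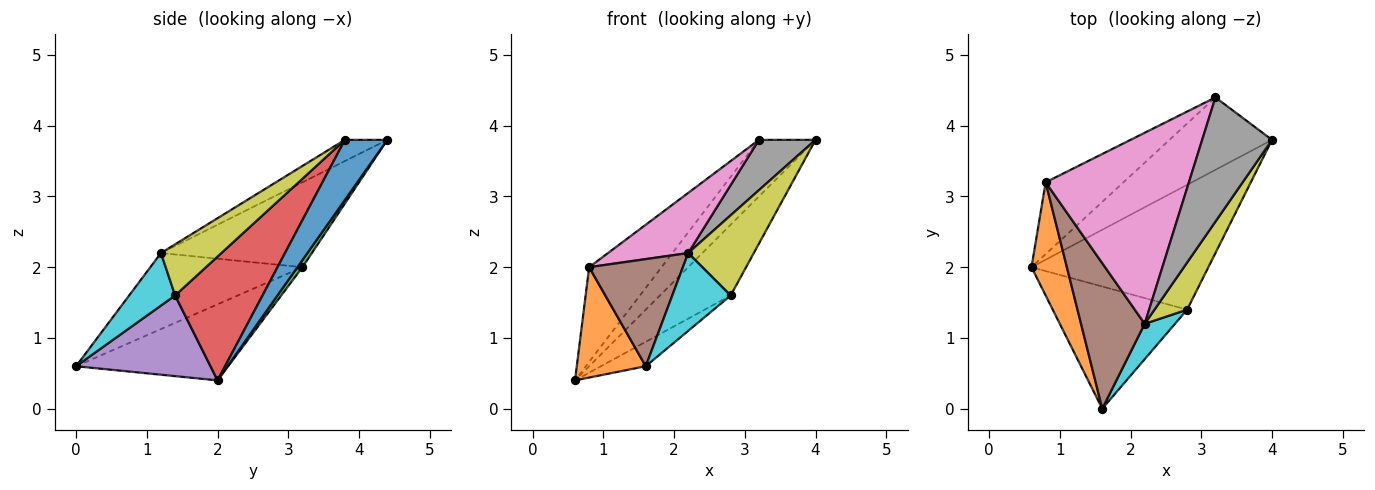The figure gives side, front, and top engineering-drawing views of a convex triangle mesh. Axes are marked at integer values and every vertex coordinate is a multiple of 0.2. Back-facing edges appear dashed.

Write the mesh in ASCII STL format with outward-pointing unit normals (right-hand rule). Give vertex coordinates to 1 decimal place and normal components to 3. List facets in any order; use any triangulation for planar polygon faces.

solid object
 facet normal 0.419 0.559 -0.715
  outer loop
   vertex 3.2 4.4 3.8
   vertex 4.0 3.8 3.8
   vertex 0.6 2.0 0.4
  endloop
 endfacet
 facet normal -0.839 -0.380 0.390
  outer loop
   vertex 0.8 3.2 2.0
   vertex 0.6 2.0 0.4
   vertex 1.6 0.0 0.6
  endloop
 endfacet
 facet normal 0.055 0.795 -0.603
  outer loop
   vertex 0.8 3.2 2.0
   vertex 3.2 4.4 3.8
   vertex 0.6 2.0 0.4
  endloop
 endfacet
 facet normal 0.520 0.421 -0.743
  outer loop
   vertex 2.8 1.4 1.6
   vertex 0.6 2.0 0.4
   vertex 4.0 3.8 3.8
  endloop
 endfacet
 facet normal 0.507 0.169 -0.845
  outer loop
   vertex 2.8 1.4 1.6
   vertex 1.6 0.0 0.6
   vertex 0.6 2.0 0.4
  endloop
 endfacet
 facet normal -0.693 -0.427 0.580
  outer loop
   vertex 2.2 1.2 2.2
   vertex 0.8 3.2 2.0
   vertex 1.6 0.0 0.6
  endloop
 endfacet
 facet normal -0.492 -0.261 0.830
  outer loop
   vertex 2.2 1.2 2.2
   vertex 3.2 4.4 3.8
   vertex 0.8 3.2 2.0
  endloop
 endfacet
 facet normal -0.271 -0.361 0.892
  outer loop
   vertex 2.2 1.2 2.2
   vertex 4.0 3.8 3.8
   vertex 3.2 4.4 3.8
  endloop
 endfacet
 facet normal 0.622 -0.675 0.397
  outer loop
   vertex 2.2 1.2 2.2
   vertex 2.8 1.4 1.6
   vertex 4.0 3.8 3.8
  endloop
 endfacet
 facet normal 0.583 -0.740 0.336
  outer loop
   vertex 2.2 1.2 2.2
   vertex 1.6 0.0 0.6
   vertex 2.8 1.4 1.6
  endloop
 endfacet
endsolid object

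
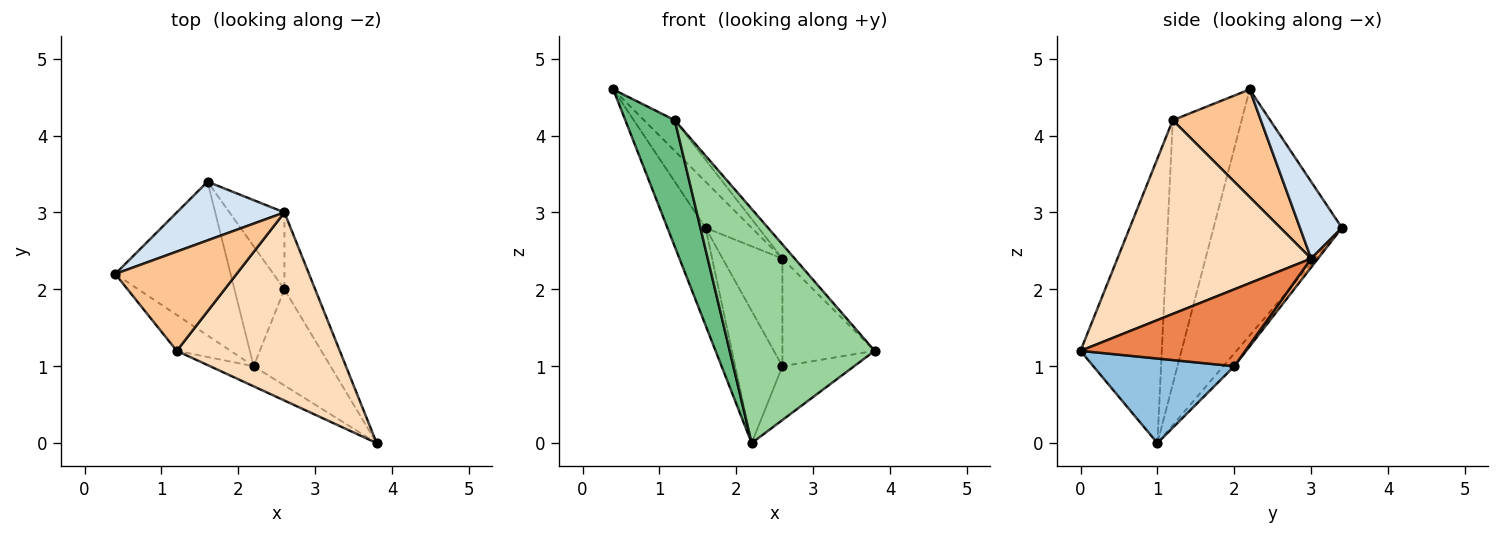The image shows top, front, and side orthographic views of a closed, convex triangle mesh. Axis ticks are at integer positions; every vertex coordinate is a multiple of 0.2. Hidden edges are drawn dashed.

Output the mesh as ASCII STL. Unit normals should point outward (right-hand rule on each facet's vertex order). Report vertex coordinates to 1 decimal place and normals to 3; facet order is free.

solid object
 facet normal -0.874 0.260 -0.410
  outer loop
   vertex 2.2 1.0 0.0
   vertex 0.4 2.2 4.6
   vertex 1.6 3.4 2.8
  endloop
 endfacet
 facet normal 0.692 0.353 -0.629
  outer loop
   vertex 2.6 2.0 1.0
   vertex 3.8 0.0 1.2
   vertex 2.2 1.0 0.0
  endloop
 endfacet
 facet normal -0.170 0.730 -0.662
  outer loop
   vertex 2.6 2.0 1.0
   vertex 2.2 1.0 0.0
   vertex 1.6 3.4 2.8
  endloop
 endfacet
 facet normal 0.490 0.539 0.686
  outer loop
   vertex 2.6 3.0 2.4
   vertex 1.6 3.4 2.8
   vertex 0.4 2.2 4.6
  endloop
 endfacet
 facet normal 0.824 0.461 -0.330
  outer loop
   vertex 2.6 3.0 2.4
   vertex 3.8 0.0 1.2
   vertex 2.6 2.0 1.0
  endloop
 endfacet
 facet normal 0.093 0.810 -0.579
  outer loop
   vertex 2.6 3.0 2.4
   vertex 2.6 2.0 1.0
   vertex 1.6 3.4 2.8
  endloop
 endfacet
 facet normal 0.647 0.226 0.729
  outer loop
   vertex 1.2 1.2 4.2
   vertex 2.6 3.0 2.4
   vertex 0.4 2.2 4.6
  endloop
 endfacet
 facet normal 0.764 0.049 0.643
  outer loop
   vertex 1.2 1.2 4.2
   vertex 3.8 0.0 1.2
   vertex 2.6 3.0 2.4
  endloop
 endfacet
 facet normal -0.801 -0.576 -0.163
  outer loop
   vertex 1.2 1.2 4.2
   vertex 0.4 2.2 4.6
   vertex 2.2 1.0 0.0
  endloop
 endfacet
 facet normal -0.488 -0.870 -0.075
  outer loop
   vertex 1.2 1.2 4.2
   vertex 2.2 1.0 0.0
   vertex 3.8 0.0 1.2
  endloop
 endfacet
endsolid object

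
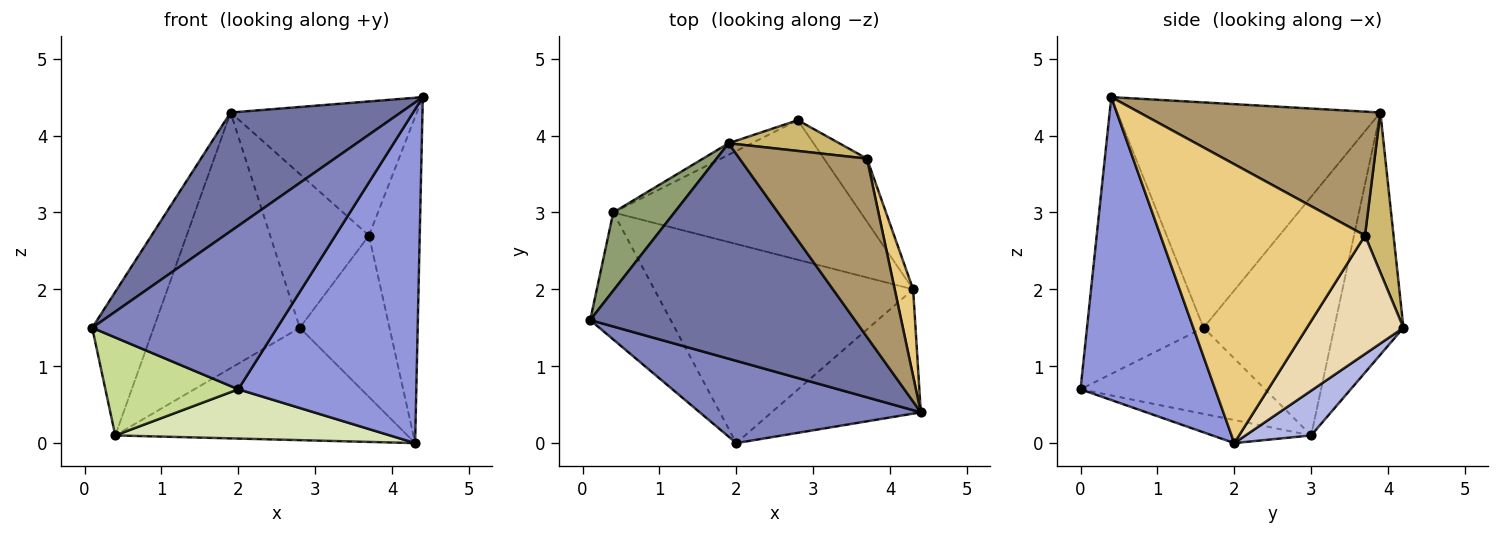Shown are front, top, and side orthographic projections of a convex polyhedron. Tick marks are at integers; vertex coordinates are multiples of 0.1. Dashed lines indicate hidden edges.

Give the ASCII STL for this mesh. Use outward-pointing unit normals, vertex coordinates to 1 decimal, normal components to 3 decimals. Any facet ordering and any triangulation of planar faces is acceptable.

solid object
 facet normal -0.598 -0.387 0.702
  outer loop
   vertex 1.9 3.9 4.3
   vertex 0.1 1.6 1.5
   vertex 4.4 0.4 4.5
  endloop
 endfacet
 facet normal -0.491 -0.778 0.392
  outer loop
   vertex 2.0 0.0 0.7
   vertex 4.4 0.4 4.5
   vertex 0.1 1.6 1.5
  endloop
 endfacet
 facet normal 0.578 -0.765 -0.285
  outer loop
   vertex 2.0 0.0 0.7
   vertex 4.3 2.0 0.0
   vertex 4.4 0.4 4.5
  endloop
 endfacet
 facet normal 0.139 0.621 -0.771
  outer loop
   vertex 0.4 3.0 0.1
   vertex 2.8 4.2 1.5
   vertex 4.3 2.0 0.0
  endloop
 endfacet
 facet normal -0.881 0.415 0.226
  outer loop
   vertex 0.4 3.0 0.1
   vertex 0.1 1.6 1.5
   vertex 1.9 3.9 4.3
  endloop
 endfacet
 facet normal -0.428 0.903 -0.041
  outer loop
   vertex 0.4 3.0 0.1
   vertex 1.9 3.9 4.3
   vertex 2.8 4.2 1.5
  endloop
 endfacet
 facet normal -0.647 -0.466 -0.604
  outer loop
   vertex 0.4 3.0 0.1
   vertex 2.0 0.0 0.7
   vertex 0.1 1.6 1.5
  endloop
 endfacet
 facet normal -0.086 -0.239 -0.967
  outer loop
   vertex 0.4 3.0 0.1
   vertex 4.3 2.0 0.0
   vertex 2.0 0.0 0.7
  endloop
 endfacet
 facet normal 0.614 0.474 0.631
  outer loop
   vertex 3.7 3.7 2.7
   vertex 1.9 3.9 4.3
   vertex 4.4 0.4 4.5
  endloop
 endfacet
 facet normal 0.273 0.943 0.189
  outer loop
   vertex 3.7 3.7 2.7
   vertex 2.8 4.2 1.5
   vertex 1.9 3.9 4.3
  endloop
 endfacet
 facet normal 0.969 0.240 0.064
  outer loop
   vertex 3.7 3.7 2.7
   vertex 4.4 0.4 4.5
   vertex 4.3 2.0 0.0
  endloop
 endfacet
 facet normal 0.708 0.658 -0.257
  outer loop
   vertex 3.7 3.7 2.7
   vertex 4.3 2.0 0.0
   vertex 2.8 4.2 1.5
  endloop
 endfacet
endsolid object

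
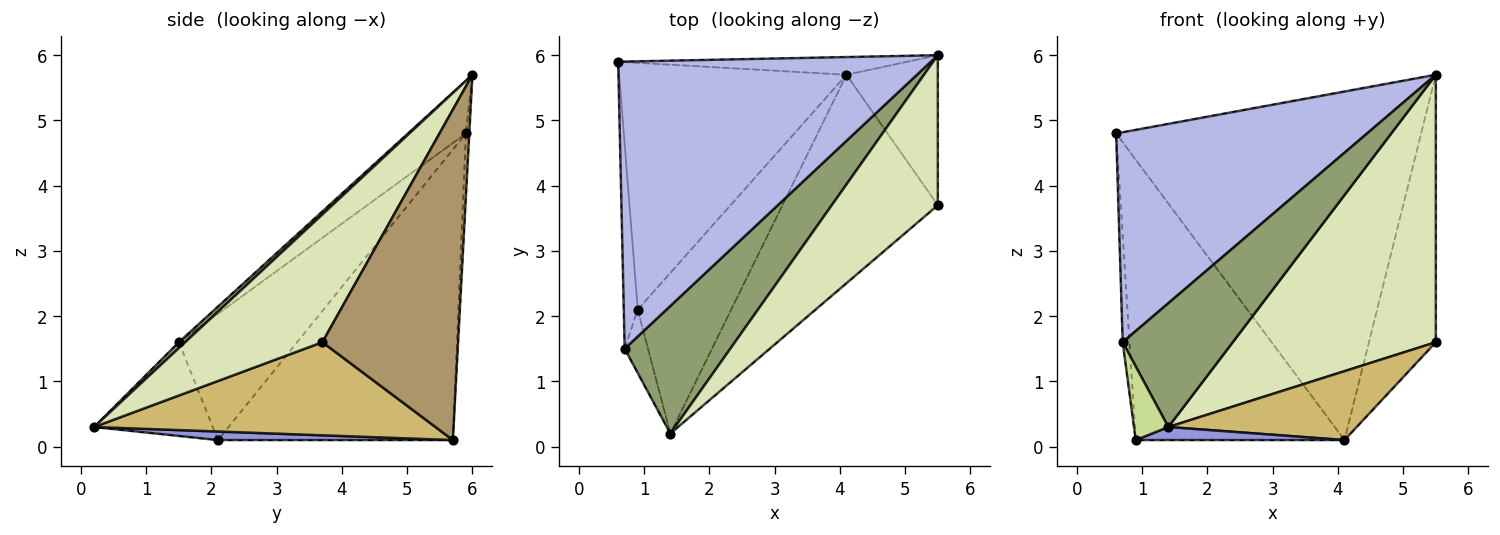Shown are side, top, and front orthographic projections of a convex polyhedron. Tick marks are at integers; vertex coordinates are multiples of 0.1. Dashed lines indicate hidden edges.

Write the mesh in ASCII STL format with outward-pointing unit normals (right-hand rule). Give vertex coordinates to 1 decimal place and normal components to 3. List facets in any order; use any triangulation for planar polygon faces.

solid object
 facet normal -0.011 0.999 -0.051
  outer loop
   vertex 4.1 5.7 0.1
   vertex 0.6 5.9 4.8
   vertex 5.5 6.0 5.7
  endloop
 endfacet
 facet normal -0.645 0.573 -0.505
  outer loop
   vertex 4.1 5.7 0.1
   vertex 0.9 2.1 0.1
   vertex 0.6 5.9 4.8
  endloop
 endfacet
 facet normal 0.091 -0.081 -0.993
  outer loop
   vertex 4.1 5.7 0.1
   vertex 1.4 0.2 0.3
   vertex 0.9 2.1 0.1
  endloop
 endfacet
 facet normal -0.135 -0.585 0.800
  outer loop
   vertex 0.7 1.5 1.6
   vertex 5.5 6.0 5.7
   vertex 0.6 5.9 4.8
  endloop
 endfacet
 facet normal 0.040 -0.696 0.717
  outer loop
   vertex 0.7 1.5 1.6
   vertex 1.4 0.2 0.3
   vertex 5.5 6.0 5.7
  endloop
 endfacet
 facet normal -0.992 0.057 -0.109
  outer loop
   vertex 0.7 1.5 1.6
   vertex 0.6 5.9 4.8
   vertex 0.9 2.1 0.1
  endloop
 endfacet
 facet normal -0.934 -0.270 -0.233
  outer loop
   vertex 0.7 1.5 1.6
   vertex 0.9 2.1 0.1
   vertex 1.4 0.2 0.3
  endloop
 endfacet
 facet normal 0.508 -0.751 0.421
  outer loop
   vertex 5.5 3.7 1.6
   vertex 5.5 6.0 5.7
   vertex 1.4 0.2 0.3
  endloop
 endfacet
 facet normal 0.871 0.429 -0.241
  outer loop
   vertex 5.5 3.7 1.6
   vertex 4.1 5.7 0.1
   vertex 5.5 6.0 5.7
  endloop
 endfacet
 facet normal 0.495 -0.273 -0.825
  outer loop
   vertex 5.5 3.7 1.6
   vertex 1.4 0.2 0.3
   vertex 4.1 5.7 0.1
  endloop
 endfacet
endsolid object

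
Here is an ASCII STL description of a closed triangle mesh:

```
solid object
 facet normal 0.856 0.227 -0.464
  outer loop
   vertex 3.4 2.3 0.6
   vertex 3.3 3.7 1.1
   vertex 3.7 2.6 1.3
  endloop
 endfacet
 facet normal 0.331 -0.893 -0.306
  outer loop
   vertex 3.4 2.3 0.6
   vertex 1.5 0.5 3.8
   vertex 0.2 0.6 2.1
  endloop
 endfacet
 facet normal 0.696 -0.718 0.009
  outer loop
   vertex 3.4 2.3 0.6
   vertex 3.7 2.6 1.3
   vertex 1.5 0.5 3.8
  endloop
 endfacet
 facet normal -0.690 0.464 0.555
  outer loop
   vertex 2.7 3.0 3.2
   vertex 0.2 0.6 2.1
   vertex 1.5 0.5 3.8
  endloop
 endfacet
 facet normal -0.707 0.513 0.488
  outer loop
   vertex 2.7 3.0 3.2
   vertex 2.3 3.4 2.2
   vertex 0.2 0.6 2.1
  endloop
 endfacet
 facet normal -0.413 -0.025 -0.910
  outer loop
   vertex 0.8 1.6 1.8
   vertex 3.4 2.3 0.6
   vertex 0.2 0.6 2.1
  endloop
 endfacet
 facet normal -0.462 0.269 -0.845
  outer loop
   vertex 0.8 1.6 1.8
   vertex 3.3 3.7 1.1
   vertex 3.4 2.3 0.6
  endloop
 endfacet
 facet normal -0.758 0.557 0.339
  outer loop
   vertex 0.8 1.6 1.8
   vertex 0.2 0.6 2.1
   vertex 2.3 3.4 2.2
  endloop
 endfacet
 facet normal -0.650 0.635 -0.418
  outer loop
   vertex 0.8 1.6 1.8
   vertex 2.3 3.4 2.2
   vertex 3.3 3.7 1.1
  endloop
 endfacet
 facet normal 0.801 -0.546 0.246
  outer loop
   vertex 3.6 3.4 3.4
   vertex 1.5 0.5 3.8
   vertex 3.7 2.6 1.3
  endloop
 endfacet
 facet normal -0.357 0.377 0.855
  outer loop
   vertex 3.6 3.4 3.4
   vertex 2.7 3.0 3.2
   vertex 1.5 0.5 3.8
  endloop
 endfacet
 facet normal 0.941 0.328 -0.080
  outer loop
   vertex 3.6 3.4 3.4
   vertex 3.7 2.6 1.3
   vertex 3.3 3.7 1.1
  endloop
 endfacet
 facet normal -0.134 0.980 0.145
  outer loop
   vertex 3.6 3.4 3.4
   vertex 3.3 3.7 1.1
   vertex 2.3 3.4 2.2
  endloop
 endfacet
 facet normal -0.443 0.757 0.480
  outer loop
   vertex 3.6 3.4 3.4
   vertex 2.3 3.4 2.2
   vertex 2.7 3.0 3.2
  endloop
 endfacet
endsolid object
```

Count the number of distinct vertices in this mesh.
9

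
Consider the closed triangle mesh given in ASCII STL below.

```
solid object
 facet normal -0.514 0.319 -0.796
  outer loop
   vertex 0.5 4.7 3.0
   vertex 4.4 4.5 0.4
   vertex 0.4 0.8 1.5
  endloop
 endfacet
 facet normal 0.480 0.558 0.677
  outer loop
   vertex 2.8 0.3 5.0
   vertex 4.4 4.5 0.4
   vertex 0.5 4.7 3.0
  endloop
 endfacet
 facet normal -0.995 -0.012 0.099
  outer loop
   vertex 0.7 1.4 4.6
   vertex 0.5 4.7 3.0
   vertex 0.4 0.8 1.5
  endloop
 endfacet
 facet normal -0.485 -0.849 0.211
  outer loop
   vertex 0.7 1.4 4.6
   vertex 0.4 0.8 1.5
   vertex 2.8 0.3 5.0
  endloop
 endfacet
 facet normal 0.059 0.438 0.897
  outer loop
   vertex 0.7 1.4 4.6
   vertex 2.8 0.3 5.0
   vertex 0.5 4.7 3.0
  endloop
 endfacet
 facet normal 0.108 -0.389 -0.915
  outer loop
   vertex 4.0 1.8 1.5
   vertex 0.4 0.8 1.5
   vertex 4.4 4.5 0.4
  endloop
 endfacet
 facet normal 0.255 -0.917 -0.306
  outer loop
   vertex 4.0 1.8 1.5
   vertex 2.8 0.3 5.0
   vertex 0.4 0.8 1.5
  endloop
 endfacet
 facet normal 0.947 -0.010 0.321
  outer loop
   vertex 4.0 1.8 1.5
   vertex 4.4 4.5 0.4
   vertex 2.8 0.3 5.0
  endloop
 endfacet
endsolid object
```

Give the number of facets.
8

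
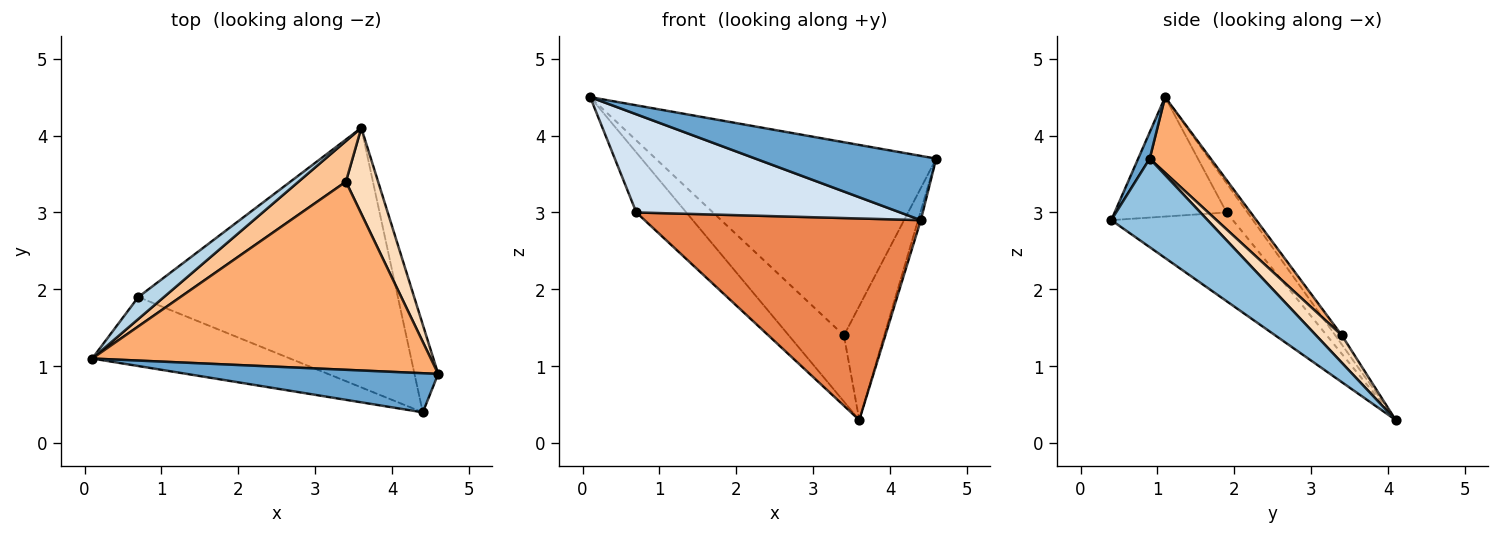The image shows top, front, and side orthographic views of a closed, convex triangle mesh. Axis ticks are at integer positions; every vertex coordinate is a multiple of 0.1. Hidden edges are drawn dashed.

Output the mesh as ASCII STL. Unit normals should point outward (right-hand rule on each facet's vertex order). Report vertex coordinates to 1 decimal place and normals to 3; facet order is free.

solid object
 facet normal 0.054 -0.853 0.519
  outer loop
   vertex 4.4 0.4 2.9
   vertex 4.6 0.9 3.7
   vertex 0.1 1.1 4.5
  endloop
 endfacet
 facet normal 0.966 0.027 -0.258
  outer loop
   vertex 4.4 0.4 2.9
   vertex 3.6 4.1 0.3
   vertex 4.6 0.9 3.7
  endloop
 endfacet
 facet normal -0.365 0.874 0.320
  outer loop
   vertex 0.7 1.9 3.0
   vertex 0.1 1.1 4.5
   vertex 3.6 4.1 0.3
  endloop
 endfacet
 facet normal -0.328 -0.773 -0.543
  outer loop
   vertex 0.7 1.9 3.0
   vertex 4.4 0.4 2.9
   vertex 0.1 1.1 4.5
  endloop
 endfacet
 facet normal -0.261 -0.592 -0.762
  outer loop
   vertex 0.7 1.9 3.0
   vertex 3.6 4.1 0.3
   vertex 4.4 0.4 2.9
  endloop
 endfacet
 facet normal 0.154 0.708 0.689
  outer loop
   vertex 3.4 3.4 1.4
   vertex 0.1 1.1 4.5
   vertex 4.6 0.9 3.7
  endloop
 endfacet
 facet normal -0.101 0.848 0.521
  outer loop
   vertex 3.4 3.4 1.4
   vertex 3.6 4.1 0.3
   vertex 0.1 1.1 4.5
  endloop
 endfacet
 facet normal 0.456 0.711 0.535
  outer loop
   vertex 3.4 3.4 1.4
   vertex 4.6 0.9 3.7
   vertex 3.6 4.1 0.3
  endloop
 endfacet
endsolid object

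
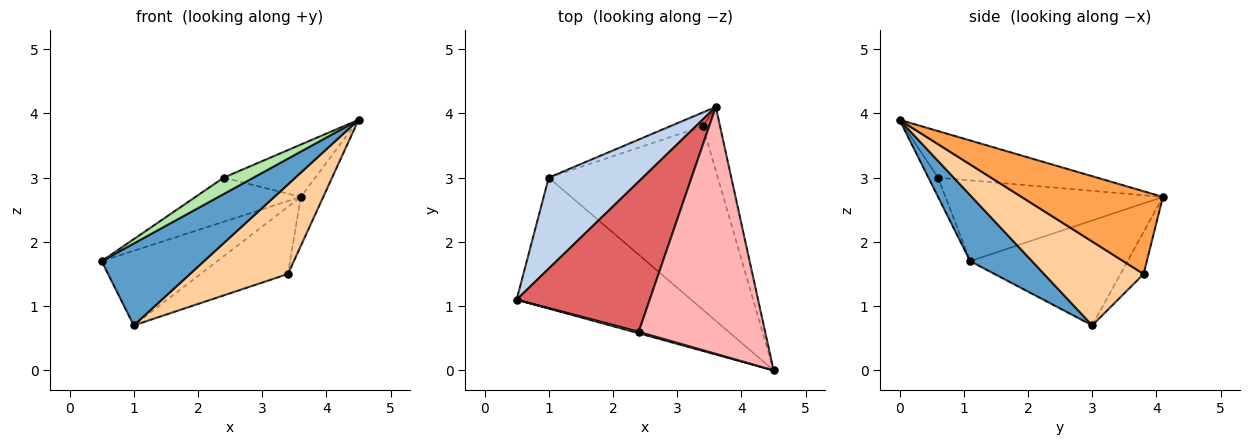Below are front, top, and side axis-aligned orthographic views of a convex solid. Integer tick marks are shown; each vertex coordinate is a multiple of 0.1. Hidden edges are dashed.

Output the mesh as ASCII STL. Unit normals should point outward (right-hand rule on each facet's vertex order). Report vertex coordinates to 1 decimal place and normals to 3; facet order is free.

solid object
 facet normal 0.305 -0.505 -0.807
  outer loop
   vertex 1.0 3.0 0.7
   vertex 4.5 0.0 3.9
   vertex 0.5 1.1 1.7
  endloop
 endfacet
 facet normal -0.653 0.480 0.585
  outer loop
   vertex 1.0 3.0 0.7
   vertex 0.5 1.1 1.7
   vertex 3.6 4.1 2.7
  endloop
 endfacet
 facet normal 0.968 0.154 -0.200
  outer loop
   vertex 3.4 3.8 1.5
   vertex 3.6 4.1 2.7
   vertex 4.5 0.0 3.9
  endloop
 endfacet
 facet normal 0.407 -0.401 -0.821
  outer loop
   vertex 3.4 3.8 1.5
   vertex 4.5 0.0 3.9
   vertex 1.0 3.0 0.7
  endloop
 endfacet
 facet normal -0.251 0.948 -0.195
  outer loop
   vertex 3.4 3.8 1.5
   vertex 1.0 3.0 0.7
   vertex 3.6 4.1 2.7
  endloop
 endfacet
 facet normal -0.307 -0.948 0.084
  outer loop
   vertex 2.4 0.6 3.0
   vertex 0.5 1.1 1.7
   vertex 4.5 0.0 3.9
  endloop
 endfacet
 facet normal -0.503 0.244 0.829
  outer loop
   vertex 2.4 0.6 3.0
   vertex 3.6 4.1 2.7
   vertex 0.5 1.1 1.7
  endloop
 endfacet
 facet normal -0.339 0.195 0.920
  outer loop
   vertex 2.4 0.6 3.0
   vertex 4.5 0.0 3.9
   vertex 3.6 4.1 2.7
  endloop
 endfacet
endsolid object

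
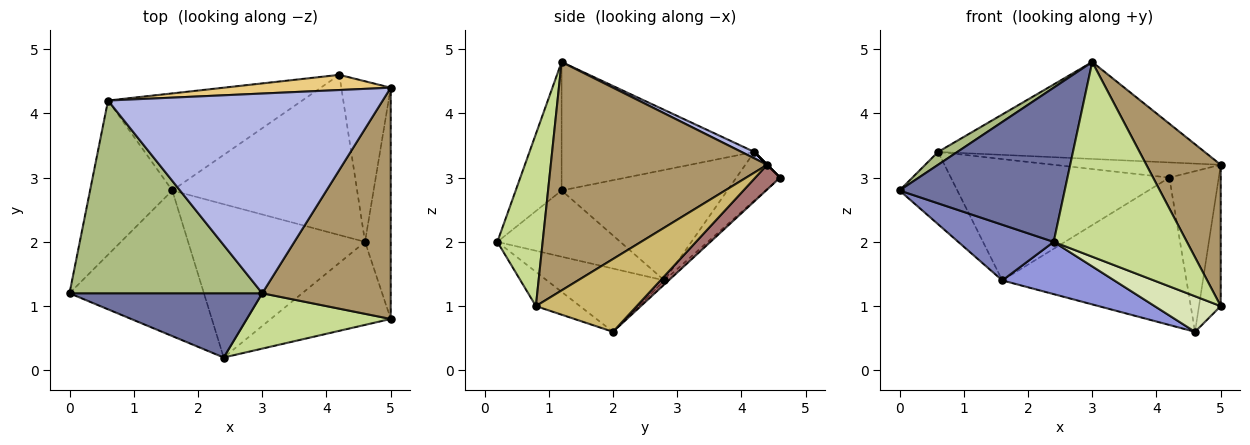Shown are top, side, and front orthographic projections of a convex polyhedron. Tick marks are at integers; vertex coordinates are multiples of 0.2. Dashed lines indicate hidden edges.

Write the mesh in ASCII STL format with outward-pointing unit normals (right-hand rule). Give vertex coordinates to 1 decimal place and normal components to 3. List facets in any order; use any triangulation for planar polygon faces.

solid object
 facet normal -0.248 -0.894 0.373
  outer loop
   vertex 3.0 1.2 4.8
   vertex 0.0 1.2 2.8
   vertex 2.4 0.2 2.0
  endloop
 endfacet
 facet normal -0.418 -0.324 -0.849
  outer loop
   vertex 1.6 2.8 1.4
   vertex 2.4 0.2 2.0
   vertex 0.0 1.2 2.8
  endloop
 endfacet
 facet normal -0.321 -0.306 -0.897
  outer loop
   vertex 4.6 2.0 0.6
   vertex 2.4 0.2 2.0
   vertex 1.6 2.8 1.4
  endloop
 endfacet
 facet normal 0.021 0.437 0.899
  outer loop
   vertex 0.6 4.2 3.4
   vertex 3.0 1.2 4.8
   vertex 5.0 4.4 3.2
  endloop
 endfacet
 facet normal -0.773 0.269 -0.575
  outer loop
   vertex 0.6 4.2 3.4
   vertex 1.6 2.8 1.4
   vertex 0.0 1.2 2.8
  endloop
 endfacet
 facet normal -0.554 -0.055 0.831
  outer loop
   vertex 0.6 4.2 3.4
   vertex 0.0 1.2 2.8
   vertex 3.0 1.2 4.8
  endloop
 endfacet
 facet normal 0.311 -0.914 0.260
  outer loop
   vertex 5.0 0.8 1.0
   vertex 3.0 1.2 4.8
   vertex 2.4 0.2 2.0
  endloop
 endfacet
 facet normal -0.254 -0.381 -0.889
  outer loop
   vertex 5.0 0.8 1.0
   vertex 2.4 0.2 2.0
   vertex 4.6 2.0 0.6
  endloop
 endfacet
 facet normal 0.835 -0.287 0.470
  outer loop
   vertex 5.0 0.8 1.0
   vertex 5.0 4.4 3.2
   vertex 3.0 1.2 4.8
  endloop
 endfacet
 facet normal 0.924 0.199 -0.326
  outer loop
   vertex 5.0 0.8 1.0
   vertex 4.6 2.0 0.6
   vertex 5.0 4.4 3.2
  endloop
 endfacet
 facet normal 0.000 0.707 0.707
  outer loop
   vertex 4.2 4.6 3.0
   vertex 0.6 4.2 3.4
   vertex 5.0 4.4 3.2
  endloop
 endfacet
 facet normal -0.154 0.772 -0.617
  outer loop
   vertex 4.2 4.6 3.0
   vertex 1.6 2.8 1.4
   vertex 0.6 4.2 3.4
  endloop
 endfacet
 facet normal 0.333 0.667 -0.667
  outer loop
   vertex 4.2 4.6 3.0
   vertex 5.0 4.4 3.2
   vertex 4.6 2.0 0.6
  endloop
 endfacet
 facet normal -0.016 0.677 -0.736
  outer loop
   vertex 4.2 4.6 3.0
   vertex 4.6 2.0 0.6
   vertex 1.6 2.8 1.4
  endloop
 endfacet
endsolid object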